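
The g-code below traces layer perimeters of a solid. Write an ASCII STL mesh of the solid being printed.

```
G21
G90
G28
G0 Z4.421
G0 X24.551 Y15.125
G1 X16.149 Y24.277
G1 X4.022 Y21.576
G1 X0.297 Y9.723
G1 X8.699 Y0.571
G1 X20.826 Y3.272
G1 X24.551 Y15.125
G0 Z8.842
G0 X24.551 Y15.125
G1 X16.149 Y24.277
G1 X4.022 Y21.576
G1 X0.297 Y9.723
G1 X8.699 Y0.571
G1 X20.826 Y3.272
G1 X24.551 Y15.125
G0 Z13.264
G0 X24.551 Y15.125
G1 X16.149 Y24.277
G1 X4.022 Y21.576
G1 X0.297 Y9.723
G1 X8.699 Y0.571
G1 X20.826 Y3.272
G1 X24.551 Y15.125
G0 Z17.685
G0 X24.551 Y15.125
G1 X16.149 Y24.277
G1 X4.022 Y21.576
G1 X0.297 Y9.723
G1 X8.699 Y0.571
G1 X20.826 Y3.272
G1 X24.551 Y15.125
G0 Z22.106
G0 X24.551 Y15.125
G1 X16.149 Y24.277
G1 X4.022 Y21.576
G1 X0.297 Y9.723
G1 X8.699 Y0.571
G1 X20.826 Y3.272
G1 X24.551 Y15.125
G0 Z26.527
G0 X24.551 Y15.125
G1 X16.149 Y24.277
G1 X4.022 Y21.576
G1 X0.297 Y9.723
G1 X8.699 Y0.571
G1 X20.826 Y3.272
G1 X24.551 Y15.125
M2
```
solid part
  facet normal 0.0000 0.0000 -1.0000
    outer loop
      vertex 4.022 21.576 0.000
      vertex 16.149 24.277 0.000
      vertex 24.551 15.125 0.000
    endloop
  endfacet
  facet normal 0.0000 0.0000 -1.0000
    outer loop
      vertex 0.297 9.723 0.000
      vertex 4.022 21.576 0.000
      vertex 24.551 15.125 0.000
    endloop
  endfacet
  facet normal 0.0000 0.0000 -1.0000
    outer loop
      vertex 8.699 0.571 0.000
      vertex 0.297 9.723 0.000
      vertex 24.551 15.125 0.000
    endloop
  endfacet
  facet normal 0.0000 0.0000 -1.0000
    outer loop
      vertex 20.826 3.272 0.000
      vertex 8.699 0.571 0.000
      vertex 24.551 15.125 0.000
    endloop
  endfacet
  facet normal 0.0000 0.0000 1.0000
    outer loop
      vertex 24.551 15.125 26.527
      vertex 16.149 24.277 26.527
      vertex 4.022 21.576 26.527
    endloop
  endfacet
  facet normal 0.0000 0.0000 1.0000
    outer loop
      vertex 24.551 15.125 26.527
      vertex 4.022 21.576 26.527
      vertex 0.297 9.723 26.527
    endloop
  endfacet
  facet normal 0.0000 0.0000 1.0000
    outer loop
      vertex 24.551 15.125 26.527
      vertex 0.297 9.723 26.527
      vertex 8.699 0.571 26.527
    endloop
  endfacet
  facet normal 0.0000 0.0000 1.0000
    outer loop
      vertex 24.551 15.125 26.527
      vertex 8.699 0.571 26.527
      vertex 20.826 3.272 26.527
    endloop
  endfacet
  facet normal 0.7366 0.6763 0.0000
    outer loop
      vertex 24.551 15.125 0.000
      vertex 16.149 24.277 0.000
      vertex 16.149 24.277 26.527
    endloop
  endfacet
  facet normal 0.7366 0.6763 0.0000
    outer loop
      vertex 24.551 15.125 0.000
      vertex 16.149 24.277 26.527
      vertex 24.551 15.125 26.527
    endloop
  endfacet
  facet normal -0.2174 0.9761 0.0000
    outer loop
      vertex 16.149 24.277 0.000
      vertex 4.022 21.576 0.000
      vertex 4.022 21.576 26.527
    endloop
  endfacet
  facet normal -0.2174 0.9761 0.0000
    outer loop
      vertex 16.149 24.277 0.000
      vertex 4.022 21.576 26.527
      vertex 16.149 24.277 26.527
    endloop
  endfacet
  facet normal -0.9540 0.2998 0.0000
    outer loop
      vertex 4.022 21.576 0.000
      vertex 0.297 9.723 0.000
      vertex 0.297 9.723 26.527
    endloop
  endfacet
  facet normal -0.9540 0.2998 0.0000
    outer loop
      vertex 4.022 21.576 0.000
      vertex 0.297 9.723 26.527
      vertex 4.022 21.576 26.527
    endloop
  endfacet
  facet normal -0.7366 -0.6763 0.0000
    outer loop
      vertex 0.297 9.723 0.000
      vertex 8.699 0.571 0.000
      vertex 8.699 0.571 26.527
    endloop
  endfacet
  facet normal -0.7366 -0.6763 0.0000
    outer loop
      vertex 0.297 9.723 0.000
      vertex 8.699 0.571 26.527
      vertex 0.297 9.723 26.527
    endloop
  endfacet
  facet normal 0.2174 -0.9761 0.0000
    outer loop
      vertex 8.699 0.571 0.000
      vertex 20.826 3.272 0.000
      vertex 20.826 3.272 26.527
    endloop
  endfacet
  facet normal 0.2174 -0.9761 0.0000
    outer loop
      vertex 8.699 0.571 0.000
      vertex 20.826 3.272 26.527
      vertex 8.699 0.571 26.527
    endloop
  endfacet
  facet normal 0.9540 -0.2998 0.0000
    outer loop
      vertex 20.826 3.272 0.000
      vertex 24.551 15.125 0.000
      vertex 24.551 15.125 26.527
    endloop
  endfacet
  facet normal 0.9540 -0.2998 0.0000
    outer loop
      vertex 20.826 3.272 0.000
      vertex 24.551 15.125 26.527
      vertex 20.826 3.272 26.527
    endloop
  endfacet
endsolid part

The G0 Z moves step by Δz≈4.421 mm. Every layer's G1 loop is the same polygon, so the solid is a straight extrusion of it from z=0 to z≈26.5. Closing with flat bottom and top caps and triangulating gives 20 facets — a regular 6-sided prism (a cylinder approximated with 6 flat sides), circumscribed radius ≈ 12.4 mm, height ≈ 26.5 mm.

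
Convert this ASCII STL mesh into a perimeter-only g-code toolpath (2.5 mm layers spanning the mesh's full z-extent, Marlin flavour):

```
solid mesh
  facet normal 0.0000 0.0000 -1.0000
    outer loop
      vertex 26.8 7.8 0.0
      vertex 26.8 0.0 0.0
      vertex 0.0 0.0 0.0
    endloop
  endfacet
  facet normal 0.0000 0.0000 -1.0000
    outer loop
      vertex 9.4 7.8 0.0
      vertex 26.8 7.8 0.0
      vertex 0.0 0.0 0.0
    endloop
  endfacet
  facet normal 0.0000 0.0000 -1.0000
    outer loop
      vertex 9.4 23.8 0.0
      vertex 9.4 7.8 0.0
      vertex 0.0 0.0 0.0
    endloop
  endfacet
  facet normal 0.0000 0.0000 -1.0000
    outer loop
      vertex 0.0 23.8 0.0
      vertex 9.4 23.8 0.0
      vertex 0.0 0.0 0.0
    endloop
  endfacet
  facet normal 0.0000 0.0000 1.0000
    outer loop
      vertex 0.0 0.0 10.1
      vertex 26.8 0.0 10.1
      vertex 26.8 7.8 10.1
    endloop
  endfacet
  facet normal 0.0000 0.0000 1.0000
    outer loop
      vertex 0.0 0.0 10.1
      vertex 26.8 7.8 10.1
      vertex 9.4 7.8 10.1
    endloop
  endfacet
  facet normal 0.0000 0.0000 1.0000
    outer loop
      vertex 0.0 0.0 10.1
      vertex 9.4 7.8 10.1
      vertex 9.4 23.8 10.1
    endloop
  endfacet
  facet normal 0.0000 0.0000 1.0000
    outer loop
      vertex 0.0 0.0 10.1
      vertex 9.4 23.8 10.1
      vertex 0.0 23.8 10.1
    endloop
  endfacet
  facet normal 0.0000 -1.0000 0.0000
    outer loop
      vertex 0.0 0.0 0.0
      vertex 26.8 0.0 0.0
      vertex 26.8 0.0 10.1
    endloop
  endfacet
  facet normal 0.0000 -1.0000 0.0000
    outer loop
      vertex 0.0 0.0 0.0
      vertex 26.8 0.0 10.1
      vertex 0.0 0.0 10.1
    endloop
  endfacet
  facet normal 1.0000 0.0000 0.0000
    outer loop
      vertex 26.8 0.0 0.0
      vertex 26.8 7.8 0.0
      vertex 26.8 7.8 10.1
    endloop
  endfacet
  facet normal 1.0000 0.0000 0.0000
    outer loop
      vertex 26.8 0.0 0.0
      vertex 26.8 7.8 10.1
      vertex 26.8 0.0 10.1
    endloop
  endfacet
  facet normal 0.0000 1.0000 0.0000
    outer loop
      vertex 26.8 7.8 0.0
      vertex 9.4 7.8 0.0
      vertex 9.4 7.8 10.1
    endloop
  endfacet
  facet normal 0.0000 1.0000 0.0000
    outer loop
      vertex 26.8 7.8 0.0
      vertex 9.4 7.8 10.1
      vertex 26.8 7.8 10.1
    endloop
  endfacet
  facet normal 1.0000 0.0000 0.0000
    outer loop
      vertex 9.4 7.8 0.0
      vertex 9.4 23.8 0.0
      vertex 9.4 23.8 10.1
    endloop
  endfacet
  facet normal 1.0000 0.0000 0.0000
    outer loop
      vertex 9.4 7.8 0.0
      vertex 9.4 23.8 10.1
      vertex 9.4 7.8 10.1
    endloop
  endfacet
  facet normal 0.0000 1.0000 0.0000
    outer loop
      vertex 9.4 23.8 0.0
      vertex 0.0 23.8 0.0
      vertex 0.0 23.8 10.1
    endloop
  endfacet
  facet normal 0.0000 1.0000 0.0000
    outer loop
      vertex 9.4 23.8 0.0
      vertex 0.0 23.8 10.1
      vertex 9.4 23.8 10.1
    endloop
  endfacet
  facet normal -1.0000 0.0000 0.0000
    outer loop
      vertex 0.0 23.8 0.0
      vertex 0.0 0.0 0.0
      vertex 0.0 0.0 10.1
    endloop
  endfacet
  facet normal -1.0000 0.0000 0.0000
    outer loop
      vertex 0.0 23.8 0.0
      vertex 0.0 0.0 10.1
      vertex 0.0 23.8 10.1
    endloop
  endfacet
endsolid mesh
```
; perimeter-only toolpath
G21 ; units = mm
G90 ; absolute positioning
G28 ; home
; layer 1
G0 Z2.5
G0 X0.0 Y0.0
G1 X26.8 Y0.0
G1 X26.8 Y7.8
G1 X9.4 Y7.8
G1 X9.4 Y23.8
G1 X0.0 Y23.8
G1 X0.0 Y0.0
; layer 2
G0 Z5.0
G0 X0.0 Y0.0
G1 X26.8 Y0.0
G1 X26.8 Y7.8
G1 X9.4 Y7.8
G1 X9.4 Y23.8
G1 X0.0 Y23.8
G1 X0.0 Y0.0
; layer 3
G0 Z7.6
G0 X0.0 Y0.0
G1 X26.8 Y0.0
G1 X26.8 Y7.8
G1 X9.4 Y7.8
G1 X9.4 Y23.8
G1 X0.0 Y23.8
G1 X0.0 Y0.0
; layer 4
G0 Z10.1
G0 X0.0 Y0.0
G1 X26.8 Y0.0
G1 X26.8 Y7.8
G1 X9.4 Y7.8
G1 X9.4 Y23.8
G1 X0.0 Y23.8
G1 X0.0 Y0.0
M2 ; end

The solid is an L-shaped prism: outer 26.8 × 23.8 mm, arm thicknesses ≈ 7.8 mm (horizontal) and 9.4 mm (vertical), extruded 10.1 mm in z. Slicing at Δz = 2.5 mm — 4 equal slices spanning the solid's height, so layer i sits at z = i·h/4 — gives 4 non-empty perimeters. Each is a 6-segment closed polygon; G0 lifts to the layer z and rapids to the start vertex, then G1 traces the edges.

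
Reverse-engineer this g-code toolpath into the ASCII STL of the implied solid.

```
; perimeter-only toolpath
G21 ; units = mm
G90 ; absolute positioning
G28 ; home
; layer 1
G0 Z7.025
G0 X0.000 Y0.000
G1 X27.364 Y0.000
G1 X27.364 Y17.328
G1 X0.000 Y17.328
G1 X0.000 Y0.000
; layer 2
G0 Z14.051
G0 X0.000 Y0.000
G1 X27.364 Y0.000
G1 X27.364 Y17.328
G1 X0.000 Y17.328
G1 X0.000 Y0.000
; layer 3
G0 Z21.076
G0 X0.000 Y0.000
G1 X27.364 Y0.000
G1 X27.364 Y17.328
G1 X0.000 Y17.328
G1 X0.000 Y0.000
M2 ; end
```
solid part
  facet normal 0.0000 0.0000 -1.0000
    outer loop
      vertex 27.364 17.328 0.000
      vertex 27.364 0.000 0.000
      vertex 0.000 0.000 0.000
    endloop
  endfacet
  facet normal 0.0000 0.0000 -1.0000
    outer loop
      vertex 0.000 17.328 0.000
      vertex 27.364 17.328 0.000
      vertex 0.000 0.000 0.000
    endloop
  endfacet
  facet normal 0.0000 0.0000 1.0000
    outer loop
      vertex 0.000 0.000 21.076
      vertex 27.364 0.000 21.076
      vertex 27.364 17.328 21.076
    endloop
  endfacet
  facet normal 0.0000 0.0000 1.0000
    outer loop
      vertex 0.000 0.000 21.076
      vertex 27.364 17.328 21.076
      vertex 0.000 17.328 21.076
    endloop
  endfacet
  facet normal 0.0000 -1.0000 0.0000
    outer loop
      vertex 0.000 0.000 0.000
      vertex 27.364 0.000 0.000
      vertex 27.364 0.000 21.076
    endloop
  endfacet
  facet normal 0.0000 -1.0000 0.0000
    outer loop
      vertex 0.000 0.000 0.000
      vertex 27.364 0.000 21.076
      vertex 0.000 0.000 21.076
    endloop
  endfacet
  facet normal 0.0000 1.0000 0.0000
    outer loop
      vertex 27.364 17.328 21.076
      vertex 27.364 17.328 0.000
      vertex 0.000 17.328 0.000
    endloop
  endfacet
  facet normal 0.0000 1.0000 0.0000
    outer loop
      vertex 0.000 17.328 21.076
      vertex 27.364 17.328 21.076
      vertex 0.000 17.328 0.000
    endloop
  endfacet
  facet normal -1.0000 0.0000 0.0000
    outer loop
      vertex 0.000 17.328 21.076
      vertex 0.000 17.328 0.000
      vertex 0.000 0.000 0.000
    endloop
  endfacet
  facet normal -1.0000 0.0000 0.0000
    outer loop
      vertex 0.000 0.000 21.076
      vertex 0.000 17.328 21.076
      vertex 0.000 0.000 0.000
    endloop
  endfacet
  facet normal 1.0000 0.0000 0.0000
    outer loop
      vertex 27.364 0.000 0.000
      vertex 27.364 17.328 0.000
      vertex 27.364 17.328 21.076
    endloop
  endfacet
  facet normal 1.0000 0.0000 0.0000
    outer loop
      vertex 27.364 0.000 0.000
      vertex 27.364 17.328 21.076
      vertex 27.364 0.000 21.076
    endloop
  endfacet
endsolid part

The G0 Z moves step by Δz≈7.025 mm. Every layer's G1 loop is the same polygon, so the solid is a straight extrusion of it from z=0 to z≈21.1. Closing with flat bottom and top caps and triangulating gives 12 facets — a rectangular box, roughly 27.4 × 17.3 mm footprint and 21.1 mm tall.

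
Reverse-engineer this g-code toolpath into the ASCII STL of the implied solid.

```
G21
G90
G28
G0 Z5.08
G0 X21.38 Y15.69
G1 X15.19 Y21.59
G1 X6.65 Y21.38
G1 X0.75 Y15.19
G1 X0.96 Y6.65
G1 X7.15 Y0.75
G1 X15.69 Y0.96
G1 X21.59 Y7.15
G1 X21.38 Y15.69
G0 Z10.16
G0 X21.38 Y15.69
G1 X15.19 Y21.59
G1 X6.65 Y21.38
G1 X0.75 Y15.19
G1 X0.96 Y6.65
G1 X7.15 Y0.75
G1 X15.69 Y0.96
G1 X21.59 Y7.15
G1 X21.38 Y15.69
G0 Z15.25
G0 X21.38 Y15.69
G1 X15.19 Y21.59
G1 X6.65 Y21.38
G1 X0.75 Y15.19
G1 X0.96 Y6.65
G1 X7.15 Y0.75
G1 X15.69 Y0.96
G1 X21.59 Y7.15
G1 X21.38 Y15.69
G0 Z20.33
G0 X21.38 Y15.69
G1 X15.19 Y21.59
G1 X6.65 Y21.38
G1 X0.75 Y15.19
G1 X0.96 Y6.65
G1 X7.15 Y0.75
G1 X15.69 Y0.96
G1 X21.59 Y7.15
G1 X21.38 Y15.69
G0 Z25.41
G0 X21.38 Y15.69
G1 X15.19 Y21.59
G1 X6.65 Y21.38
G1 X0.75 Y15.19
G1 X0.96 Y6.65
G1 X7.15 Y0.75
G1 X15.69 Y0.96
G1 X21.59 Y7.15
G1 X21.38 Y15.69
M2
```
solid part
  facet normal 0.0000 0.0000 -1.0000
    outer loop
      vertex 6.65 21.38 0.00
      vertex 15.19 21.59 0.00
      vertex 21.38 15.69 0.00
    endloop
  endfacet
  facet normal 0.0000 0.0000 -1.0000
    outer loop
      vertex 0.75 15.19 0.00
      vertex 6.65 21.38 0.00
      vertex 21.38 15.69 0.00
    endloop
  endfacet
  facet normal 0.0000 0.0000 -1.0000
    outer loop
      vertex 0.96 6.65 0.00
      vertex 0.75 15.19 0.00
      vertex 21.38 15.69 0.00
    endloop
  endfacet
  facet normal 0.0000 0.0000 -1.0000
    outer loop
      vertex 7.15 0.75 0.00
      vertex 0.96 6.65 0.00
      vertex 21.38 15.69 0.00
    endloop
  endfacet
  facet normal 0.0000 0.0000 -1.0000
    outer loop
      vertex 15.69 0.96 0.00
      vertex 7.15 0.75 0.00
      vertex 21.38 15.69 0.00
    endloop
  endfacet
  facet normal 0.0000 0.0000 -1.0000
    outer loop
      vertex 21.59 7.15 0.00
      vertex 15.69 0.96 0.00
      vertex 21.38 15.69 0.00
    endloop
  endfacet
  facet normal 0.0000 0.0000 1.0000
    outer loop
      vertex 21.38 15.69 25.41
      vertex 15.19 21.59 25.41
      vertex 6.65 21.38 25.41
    endloop
  endfacet
  facet normal 0.0000 0.0000 1.0000
    outer loop
      vertex 21.38 15.69 25.41
      vertex 6.65 21.38 25.41
      vertex 0.75 15.19 25.41
    endloop
  endfacet
  facet normal 0.0000 0.0000 1.0000
    outer loop
      vertex 21.38 15.69 25.41
      vertex 0.75 15.19 25.41
      vertex 0.96 6.65 25.41
    endloop
  endfacet
  facet normal 0.0000 0.0000 1.0000
    outer loop
      vertex 21.38 15.69 25.41
      vertex 0.96 6.65 25.41
      vertex 7.15 0.75 25.41
    endloop
  endfacet
  facet normal 0.0000 0.0000 1.0000
    outer loop
      vertex 21.38 15.69 25.41
      vertex 7.15 0.75 25.41
      vertex 15.69 0.96 25.41
    endloop
  endfacet
  facet normal 0.0000 0.0000 1.0000
    outer loop
      vertex 21.38 15.69 25.41
      vertex 15.69 0.96 25.41
      vertex 21.59 7.15 25.41
    endloop
  endfacet
  facet normal 0.6899 0.7239 0.0000
    outer loop
      vertex 21.38 15.69 0.00
      vertex 15.19 21.59 0.00
      vertex 15.19 21.59 25.41
    endloop
  endfacet
  facet normal 0.6899 0.7239 0.0000
    outer loop
      vertex 21.38 15.69 0.00
      vertex 15.19 21.59 25.41
      vertex 21.38 15.69 25.41
    endloop
  endfacet
  facet normal -0.0246 0.9997 0.0000
    outer loop
      vertex 15.19 21.59 0.00
      vertex 6.65 21.38 0.00
      vertex 6.65 21.38 25.41
    endloop
  endfacet
  facet normal -0.0246 0.9997 0.0000
    outer loop
      vertex 15.19 21.59 0.00
      vertex 6.65 21.38 25.41
      vertex 15.19 21.59 25.41
    endloop
  endfacet
  facet normal -0.7239 0.6899 0.0000
    outer loop
      vertex 6.65 21.38 0.00
      vertex 0.75 15.19 0.00
      vertex 0.75 15.19 25.41
    endloop
  endfacet
  facet normal -0.7239 0.6899 0.0000
    outer loop
      vertex 6.65 21.38 0.00
      vertex 0.75 15.19 25.41
      vertex 6.65 21.38 25.41
    endloop
  endfacet
  facet normal -0.9997 -0.0246 0.0000
    outer loop
      vertex 0.75 15.19 0.00
      vertex 0.96 6.65 0.00
      vertex 0.96 6.65 25.41
    endloop
  endfacet
  facet normal -0.9997 -0.0246 0.0000
    outer loop
      vertex 0.75 15.19 0.00
      vertex 0.96 6.65 25.41
      vertex 0.75 15.19 25.41
    endloop
  endfacet
  facet normal -0.6899 -0.7239 0.0000
    outer loop
      vertex 0.96 6.65 0.00
      vertex 7.15 0.75 0.00
      vertex 7.15 0.75 25.41
    endloop
  endfacet
  facet normal -0.6899 -0.7239 0.0000
    outer loop
      vertex 0.96 6.65 0.00
      vertex 7.15 0.75 25.41
      vertex 0.96 6.65 25.41
    endloop
  endfacet
  facet normal 0.0246 -0.9997 0.0000
    outer loop
      vertex 7.15 0.75 0.00
      vertex 15.69 0.96 0.00
      vertex 15.69 0.96 25.41
    endloop
  endfacet
  facet normal 0.0246 -0.9997 0.0000
    outer loop
      vertex 7.15 0.75 0.00
      vertex 15.69 0.96 25.41
      vertex 7.15 0.75 25.41
    endloop
  endfacet
  facet normal 0.7239 -0.6899 0.0000
    outer loop
      vertex 15.69 0.96 0.00
      vertex 21.59 7.15 0.00
      vertex 21.59 7.15 25.41
    endloop
  endfacet
  facet normal 0.7239 -0.6899 0.0000
    outer loop
      vertex 15.69 0.96 0.00
      vertex 21.59 7.15 25.41
      vertex 15.69 0.96 25.41
    endloop
  endfacet
  facet normal 0.9997 0.0246 0.0000
    outer loop
      vertex 21.59 7.15 0.00
      vertex 21.38 15.69 0.00
      vertex 21.38 15.69 25.41
    endloop
  endfacet
  facet normal 0.9997 0.0246 0.0000
    outer loop
      vertex 21.59 7.15 0.00
      vertex 21.38 15.69 25.41
      vertex 21.59 7.15 25.41
    endloop
  endfacet
endsolid part

The G0 Z moves step by Δz≈5.08 mm. Every layer's G1 loop is the same polygon, so the solid is a straight extrusion of it from z=0 to z≈25.4. Closing with flat bottom and top caps and triangulating gives 28 facets — a regular 8-sided prism (a cylinder approximated with 8 flat sides), circumscribed radius ≈ 11.2 mm, height ≈ 25.4 mm.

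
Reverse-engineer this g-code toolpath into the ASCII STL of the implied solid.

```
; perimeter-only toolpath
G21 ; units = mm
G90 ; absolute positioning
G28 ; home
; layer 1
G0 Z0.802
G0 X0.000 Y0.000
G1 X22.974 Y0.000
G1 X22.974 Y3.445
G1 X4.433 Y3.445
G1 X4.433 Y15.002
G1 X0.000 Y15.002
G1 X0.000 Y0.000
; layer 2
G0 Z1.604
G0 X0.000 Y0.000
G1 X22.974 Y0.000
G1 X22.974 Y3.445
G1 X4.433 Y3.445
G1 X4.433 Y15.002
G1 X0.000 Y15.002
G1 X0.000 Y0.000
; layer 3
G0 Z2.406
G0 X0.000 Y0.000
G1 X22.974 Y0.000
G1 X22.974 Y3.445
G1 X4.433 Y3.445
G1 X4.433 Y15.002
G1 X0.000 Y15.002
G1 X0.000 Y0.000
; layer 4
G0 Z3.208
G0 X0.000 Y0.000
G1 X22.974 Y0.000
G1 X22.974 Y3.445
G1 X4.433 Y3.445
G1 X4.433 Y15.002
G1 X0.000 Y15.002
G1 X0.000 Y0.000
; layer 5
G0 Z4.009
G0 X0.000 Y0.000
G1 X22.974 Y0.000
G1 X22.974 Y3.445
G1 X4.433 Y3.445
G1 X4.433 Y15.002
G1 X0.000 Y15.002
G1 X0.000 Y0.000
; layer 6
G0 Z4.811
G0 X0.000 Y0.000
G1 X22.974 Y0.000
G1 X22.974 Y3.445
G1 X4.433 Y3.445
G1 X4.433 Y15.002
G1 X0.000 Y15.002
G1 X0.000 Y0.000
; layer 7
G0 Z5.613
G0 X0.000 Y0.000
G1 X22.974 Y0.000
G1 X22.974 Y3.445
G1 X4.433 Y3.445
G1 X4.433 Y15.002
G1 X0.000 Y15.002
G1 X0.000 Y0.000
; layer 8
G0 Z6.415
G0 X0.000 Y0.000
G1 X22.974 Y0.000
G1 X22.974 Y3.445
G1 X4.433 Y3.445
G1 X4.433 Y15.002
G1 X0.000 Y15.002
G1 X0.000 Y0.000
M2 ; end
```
solid part
  facet normal 0.0000 0.0000 -1.0000
    outer loop
      vertex 22.974 3.445 0.000
      vertex 22.974 0.000 0.000
      vertex 0.000 0.000 0.000
    endloop
  endfacet
  facet normal 0.0000 0.0000 -1.0000
    outer loop
      vertex 4.433 3.445 0.000
      vertex 22.974 3.445 0.000
      vertex 0.000 0.000 0.000
    endloop
  endfacet
  facet normal 0.0000 0.0000 -1.0000
    outer loop
      vertex 4.433 15.002 0.000
      vertex 4.433 3.445 0.000
      vertex 0.000 0.000 0.000
    endloop
  endfacet
  facet normal 0.0000 0.0000 -1.0000
    outer loop
      vertex 0.000 15.002 0.000
      vertex 4.433 15.002 0.000
      vertex 0.000 0.000 0.000
    endloop
  endfacet
  facet normal 0.0000 0.0000 1.0000
    outer loop
      vertex 0.000 0.000 6.415
      vertex 22.974 0.000 6.415
      vertex 22.974 3.445 6.415
    endloop
  endfacet
  facet normal 0.0000 0.0000 1.0000
    outer loop
      vertex 0.000 0.000 6.415
      vertex 22.974 3.445 6.415
      vertex 4.433 3.445 6.415
    endloop
  endfacet
  facet normal 0.0000 0.0000 1.0000
    outer loop
      vertex 0.000 0.000 6.415
      vertex 4.433 3.445 6.415
      vertex 4.433 15.002 6.415
    endloop
  endfacet
  facet normal 0.0000 0.0000 1.0000
    outer loop
      vertex 0.000 0.000 6.415
      vertex 4.433 15.002 6.415
      vertex 0.000 15.002 6.415
    endloop
  endfacet
  facet normal 0.0000 -1.0000 0.0000
    outer loop
      vertex 0.000 0.000 0.000
      vertex 22.974 0.000 0.000
      vertex 22.974 0.000 6.415
    endloop
  endfacet
  facet normal 0.0000 -1.0000 0.0000
    outer loop
      vertex 0.000 0.000 0.000
      vertex 22.974 0.000 6.415
      vertex 0.000 0.000 6.415
    endloop
  endfacet
  facet normal 1.0000 0.0000 0.0000
    outer loop
      vertex 22.974 0.000 0.000
      vertex 22.974 3.445 0.000
      vertex 22.974 3.445 6.415
    endloop
  endfacet
  facet normal 1.0000 0.0000 0.0000
    outer loop
      vertex 22.974 0.000 0.000
      vertex 22.974 3.445 6.415
      vertex 22.974 0.000 6.415
    endloop
  endfacet
  facet normal 0.0000 1.0000 0.0000
    outer loop
      vertex 22.974 3.445 0.000
      vertex 4.433 3.445 0.000
      vertex 4.433 3.445 6.415
    endloop
  endfacet
  facet normal 0.0000 1.0000 0.0000
    outer loop
      vertex 22.974 3.445 0.000
      vertex 4.433 3.445 6.415
      vertex 22.974 3.445 6.415
    endloop
  endfacet
  facet normal 1.0000 0.0000 0.0000
    outer loop
      vertex 4.433 3.445 0.000
      vertex 4.433 15.002 0.000
      vertex 4.433 15.002 6.415
    endloop
  endfacet
  facet normal 1.0000 0.0000 0.0000
    outer loop
      vertex 4.433 3.445 0.000
      vertex 4.433 15.002 6.415
      vertex 4.433 3.445 6.415
    endloop
  endfacet
  facet normal 0.0000 1.0000 0.0000
    outer loop
      vertex 4.433 15.002 0.000
      vertex 0.000 15.002 0.000
      vertex 0.000 15.002 6.415
    endloop
  endfacet
  facet normal 0.0000 1.0000 0.0000
    outer loop
      vertex 4.433 15.002 0.000
      vertex 0.000 15.002 6.415
      vertex 4.433 15.002 6.415
    endloop
  endfacet
  facet normal -1.0000 0.0000 0.0000
    outer loop
      vertex 0.000 15.002 0.000
      vertex 0.000 0.000 0.000
      vertex 0.000 0.000 6.415
    endloop
  endfacet
  facet normal -1.0000 0.0000 0.0000
    outer loop
      vertex 0.000 15.002 0.000
      vertex 0.000 0.000 6.415
      vertex 0.000 15.002 6.415
    endloop
  endfacet
endsolid part

The G0 Z moves step by Δz≈0.802 mm. Every layer's G1 loop is the same polygon, so the solid is a straight extrusion of it from z=0 to z≈6.42. Closing with flat bottom and top caps and triangulating gives 20 facets — an L-shaped prism: outer 23 × 15 mm, arm thicknesses ≈ 3.44 mm (horizontal) and 4.43 mm (vertical), extruded 6.42 mm in z.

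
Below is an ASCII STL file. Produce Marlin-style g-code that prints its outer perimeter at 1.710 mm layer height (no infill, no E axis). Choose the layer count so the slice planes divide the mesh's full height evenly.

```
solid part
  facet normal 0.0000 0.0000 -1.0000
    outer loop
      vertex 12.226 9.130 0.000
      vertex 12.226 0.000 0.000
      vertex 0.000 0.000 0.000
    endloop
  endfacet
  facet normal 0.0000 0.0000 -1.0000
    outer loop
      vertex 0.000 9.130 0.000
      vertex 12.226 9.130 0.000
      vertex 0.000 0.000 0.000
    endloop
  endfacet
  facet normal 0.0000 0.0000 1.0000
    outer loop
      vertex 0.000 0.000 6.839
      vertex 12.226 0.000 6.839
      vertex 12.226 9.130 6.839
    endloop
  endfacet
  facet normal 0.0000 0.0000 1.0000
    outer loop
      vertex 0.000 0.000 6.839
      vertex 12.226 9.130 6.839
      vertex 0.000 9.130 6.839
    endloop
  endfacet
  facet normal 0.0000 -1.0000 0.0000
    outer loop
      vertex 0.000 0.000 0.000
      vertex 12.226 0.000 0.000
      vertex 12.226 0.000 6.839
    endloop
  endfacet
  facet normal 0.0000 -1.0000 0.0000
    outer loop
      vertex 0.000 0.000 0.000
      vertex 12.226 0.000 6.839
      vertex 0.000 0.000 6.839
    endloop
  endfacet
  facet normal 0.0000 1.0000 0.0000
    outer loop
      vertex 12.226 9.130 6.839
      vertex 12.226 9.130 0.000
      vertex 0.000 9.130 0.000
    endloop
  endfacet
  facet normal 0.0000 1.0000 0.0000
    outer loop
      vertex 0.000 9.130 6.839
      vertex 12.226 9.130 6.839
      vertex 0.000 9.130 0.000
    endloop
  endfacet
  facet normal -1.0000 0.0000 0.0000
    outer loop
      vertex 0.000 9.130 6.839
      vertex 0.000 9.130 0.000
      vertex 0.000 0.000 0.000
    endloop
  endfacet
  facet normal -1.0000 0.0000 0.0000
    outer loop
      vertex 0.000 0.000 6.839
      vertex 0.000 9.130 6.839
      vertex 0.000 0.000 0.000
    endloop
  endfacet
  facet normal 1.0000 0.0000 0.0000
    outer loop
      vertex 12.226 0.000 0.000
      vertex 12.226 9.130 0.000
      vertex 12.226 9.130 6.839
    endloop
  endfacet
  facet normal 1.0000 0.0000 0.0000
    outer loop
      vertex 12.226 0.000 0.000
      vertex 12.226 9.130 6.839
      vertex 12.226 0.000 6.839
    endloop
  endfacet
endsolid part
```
; perimeter-only toolpath
G21 ; units = mm
G90 ; absolute positioning
G28 ; home
; layer 1
G0 Z1.710
G0 X0.000 Y0.000
G1 X12.226 Y0.000
G1 X12.226 Y9.130
G1 X0.000 Y9.130
G1 X0.000 Y0.000
; layer 2
G0 Z3.420
G0 X0.000 Y0.000
G1 X12.226 Y0.000
G1 X12.226 Y9.130
G1 X0.000 Y9.130
G1 X0.000 Y0.000
; layer 3
G0 Z5.129
G0 X0.000 Y0.000
G1 X12.226 Y0.000
G1 X12.226 Y9.130
G1 X0.000 Y9.130
G1 X0.000 Y0.000
; layer 4
G0 Z6.839
G0 X0.000 Y0.000
G1 X12.226 Y0.000
G1 X12.226 Y9.130
G1 X0.000 Y9.130
G1 X0.000 Y0.000
M2 ; end

The solid is a rectangular box, roughly 12.2 × 9.13 mm footprint and 6.84 mm tall. Slicing at Δz = 1.710 mm — 4 equal slices spanning the solid's height, so layer i sits at z = i·h/4 — gives 4 non-empty perimeters. Each is a 4-segment closed polygon; G0 lifts to the layer z and rapids to the start vertex, then G1 traces the edges.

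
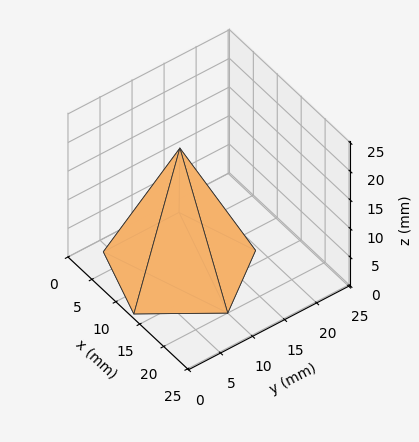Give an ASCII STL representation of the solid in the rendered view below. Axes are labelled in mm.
Reading the render: the shape is a regular 5-sided pyramid, base circumscribed radius ≈ 10 mm, apex at z ≈ 21 mm (dimensions read to the nearest mm from the axis ticks). For the STL, each face is triangulated and given an outward normal.

solid part
  facet normal 0.0000 0.0000 -1.0000
    outer loop
      vertex 1.9 15.9 0.0
      vertex 13.1 19.5 0.0
      vertex 20.0 10.0 0.0
    endloop
  endfacet
  facet normal 0.0000 0.0000 -1.0000
    outer loop
      vertex 1.9 4.1 0.0
      vertex 1.9 15.9 0.0
      vertex 20.0 10.0 0.0
    endloop
  endfacet
  facet normal 0.0000 0.0000 -1.0000
    outer loop
      vertex 13.1 0.5 0.0
      vertex 1.9 4.1 0.0
      vertex 20.0 10.0 0.0
    endloop
  endfacet
  facet normal 0.7550 0.5484 0.3595
    outer loop
      vertex 20.0 10.0 0.0
      vertex 13.1 19.5 0.0
      vertex 10.0 10.0 21.0
    endloop
  endfacet
  facet normal -0.2855 0.8883 0.3597
    outer loop
      vertex 13.1 19.5 0.0
      vertex 1.9 15.9 0.0
      vertex 10.0 10.0 21.0
    endloop
  endfacet
  facet normal -0.9330 0.0000 0.3599
    outer loop
      vertex 1.9 15.9 0.0
      vertex 1.9 4.1 0.0
      vertex 10.0 10.0 21.0
    endloop
  endfacet
  facet normal -0.2855 -0.8883 0.3597
    outer loop
      vertex 1.9 4.1 0.0
      vertex 13.1 0.5 0.0
      vertex 10.0 10.0 21.0
    endloop
  endfacet
  facet normal 0.7550 -0.5484 0.3595
    outer loop
      vertex 13.1 0.5 0.0
      vertex 20.0 10.0 0.0
      vertex 10.0 10.0 21.0
    endloop
  endfacet
endsolid part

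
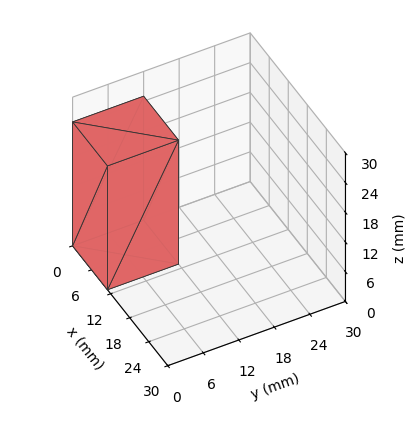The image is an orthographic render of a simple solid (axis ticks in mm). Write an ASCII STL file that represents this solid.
Reading the render: the shape is a rectangular box, roughly 11 × 12 mm footprint and 25 mm tall (dimensions read to the nearest mm from the axis ticks). For the STL, each face is triangulated and given an outward normal.

solid part
  facet normal 0.0000 0.0000 -1.0000
    outer loop
      vertex 11.000 12.000 0.000
      vertex 11.000 0.000 0.000
      vertex 0.000 0.000 0.000
    endloop
  endfacet
  facet normal 0.0000 0.0000 -1.0000
    outer loop
      vertex 0.000 12.000 0.000
      vertex 11.000 12.000 0.000
      vertex 0.000 0.000 0.000
    endloop
  endfacet
  facet normal 0.0000 0.0000 1.0000
    outer loop
      vertex 0.000 0.000 25.000
      vertex 11.000 0.000 25.000
      vertex 11.000 12.000 25.000
    endloop
  endfacet
  facet normal 0.0000 0.0000 1.0000
    outer loop
      vertex 0.000 0.000 25.000
      vertex 11.000 12.000 25.000
      vertex 0.000 12.000 25.000
    endloop
  endfacet
  facet normal 0.0000 -1.0000 0.0000
    outer loop
      vertex 0.000 0.000 0.000
      vertex 11.000 0.000 0.000
      vertex 11.000 0.000 25.000
    endloop
  endfacet
  facet normal 0.0000 -1.0000 0.0000
    outer loop
      vertex 0.000 0.000 0.000
      vertex 11.000 0.000 25.000
      vertex 0.000 0.000 25.000
    endloop
  endfacet
  facet normal 0.0000 1.0000 0.0000
    outer loop
      vertex 11.000 12.000 25.000
      vertex 11.000 12.000 0.000
      vertex 0.000 12.000 0.000
    endloop
  endfacet
  facet normal 0.0000 1.0000 0.0000
    outer loop
      vertex 0.000 12.000 25.000
      vertex 11.000 12.000 25.000
      vertex 0.000 12.000 0.000
    endloop
  endfacet
  facet normal -1.0000 0.0000 0.0000
    outer loop
      vertex 0.000 12.000 25.000
      vertex 0.000 12.000 0.000
      vertex 0.000 0.000 0.000
    endloop
  endfacet
  facet normal -1.0000 0.0000 0.0000
    outer loop
      vertex 0.000 0.000 25.000
      vertex 0.000 12.000 25.000
      vertex 0.000 0.000 0.000
    endloop
  endfacet
  facet normal 1.0000 0.0000 0.0000
    outer loop
      vertex 11.000 0.000 0.000
      vertex 11.000 12.000 0.000
      vertex 11.000 12.000 25.000
    endloop
  endfacet
  facet normal 1.0000 0.0000 0.0000
    outer loop
      vertex 11.000 0.000 0.000
      vertex 11.000 12.000 25.000
      vertex 11.000 0.000 25.000
    endloop
  endfacet
endsolid part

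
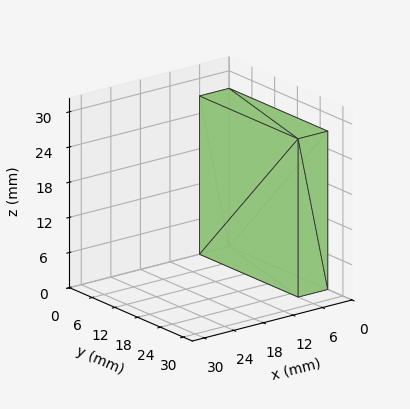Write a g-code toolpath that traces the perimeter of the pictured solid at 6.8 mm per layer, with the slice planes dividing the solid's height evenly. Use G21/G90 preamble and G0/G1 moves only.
Reading the render: the shape is a rectangular box, roughly 6 × 26 mm footprint and 27 mm tall (dimensions read to the nearest mm from the axis ticks). For the g-code, the solid's height is divided into equal slices at the stated Δz and each level perimeter traced with G1 moves after a G0 lift.

; perimeter-only toolpath
G21 ; units = mm
G90 ; absolute positioning
G28 ; home
; layer 1
G0 Z6.8
G0 X0.0 Y0.0
G1 X6.0 Y0.0
G1 X6.0 Y26.0
G1 X0.0 Y26.0
G1 X0.0 Y0.0
; layer 2
G0 Z13.5
G0 X0.0 Y0.0
G1 X6.0 Y0.0
G1 X6.0 Y26.0
G1 X0.0 Y26.0
G1 X0.0 Y0.0
; layer 3
G0 Z20.2
G0 X0.0 Y0.0
G1 X6.0 Y0.0
G1 X6.0 Y26.0
G1 X0.0 Y26.0
G1 X0.0 Y0.0
; layer 4
G0 Z27.0
G0 X0.0 Y0.0
G1 X6.0 Y0.0
G1 X6.0 Y26.0
G1 X0.0 Y26.0
G1 X0.0 Y0.0
M2 ; end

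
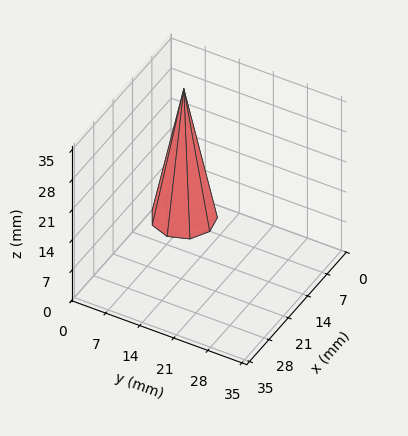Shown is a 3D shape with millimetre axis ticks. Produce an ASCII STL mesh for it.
Reading the render: the shape is a regular 9-sided pyramid, base circumscribed radius ≈ 6 mm, apex at z ≈ 30 mm (dimensions read to the nearest mm from the axis ticks). For the STL, each face is triangulated and given an outward normal.

solid part
  facet normal 0.0000 0.0000 -1.0000
    outer loop
      vertex 7.04 11.91 0.00
      vertex 10.60 9.86 0.00
      vertex 12.00 6.00 0.00
    endloop
  endfacet
  facet normal 0.0000 0.0000 -1.0000
    outer loop
      vertex 3.00 11.20 0.00
      vertex 7.04 11.91 0.00
      vertex 12.00 6.00 0.00
    endloop
  endfacet
  facet normal 0.0000 0.0000 -1.0000
    outer loop
      vertex 0.36 8.05 0.00
      vertex 3.00 11.20 0.00
      vertex 12.00 6.00 0.00
    endloop
  endfacet
  facet normal 0.0000 0.0000 -1.0000
    outer loop
      vertex 0.36 3.95 0.00
      vertex 0.36 8.05 0.00
      vertex 12.00 6.00 0.00
    endloop
  endfacet
  facet normal 0.0000 0.0000 -1.0000
    outer loop
      vertex 3.00 0.80 0.00
      vertex 0.36 3.95 0.00
      vertex 12.00 6.00 0.00
    endloop
  endfacet
  facet normal 0.0000 0.0000 -1.0000
    outer loop
      vertex 7.04 0.09 0.00
      vertex 3.00 0.80 0.00
      vertex 12.00 6.00 0.00
    endloop
  endfacet
  facet normal 0.0000 0.0000 -1.0000
    outer loop
      vertex 10.60 2.14 0.00
      vertex 7.04 0.09 0.00
      vertex 12.00 6.00 0.00
    endloop
  endfacet
  facet normal 0.9239 0.3351 0.1848
    outer loop
      vertex 12.00 6.00 0.00
      vertex 10.60 9.86 0.00
      vertex 6.00 6.00 30.00
    endloop
  endfacet
  facet normal 0.4904 0.8517 0.1848
    outer loop
      vertex 10.60 9.86 0.00
      vertex 7.04 11.91 0.00
      vertex 6.00 6.00 30.00
    endloop
  endfacet
  facet normal -0.1701 0.9679 0.1848
    outer loop
      vertex 7.04 11.91 0.00
      vertex 3.00 11.20 0.00
      vertex 6.00 6.00 30.00
    endloop
  endfacet
  facet normal -0.7532 0.6313 0.1847
    outer loop
      vertex 3.00 11.20 0.00
      vertex 0.36 8.05 0.00
      vertex 6.00 6.00 30.00
    endloop
  endfacet
  facet normal -0.9828 0.0000 0.1848
    outer loop
      vertex 0.36 8.05 0.00
      vertex 0.36 3.95 0.00
      vertex 6.00 6.00 30.00
    endloop
  endfacet
  facet normal -0.7532 -0.6313 0.1847
    outer loop
      vertex 0.36 3.95 0.00
      vertex 3.00 0.80 0.00
      vertex 6.00 6.00 30.00
    endloop
  endfacet
  facet normal -0.1701 -0.9679 0.1848
    outer loop
      vertex 3.00 0.80 0.00
      vertex 7.04 0.09 0.00
      vertex 6.00 6.00 30.00
    endloop
  endfacet
  facet normal 0.4904 -0.8517 0.1848
    outer loop
      vertex 7.04 0.09 0.00
      vertex 10.60 2.14 0.00
      vertex 6.00 6.00 30.00
    endloop
  endfacet
  facet normal 0.9239 -0.3351 0.1848
    outer loop
      vertex 10.60 2.14 0.00
      vertex 12.00 6.00 0.00
      vertex 6.00 6.00 30.00
    endloop
  endfacet
endsolid part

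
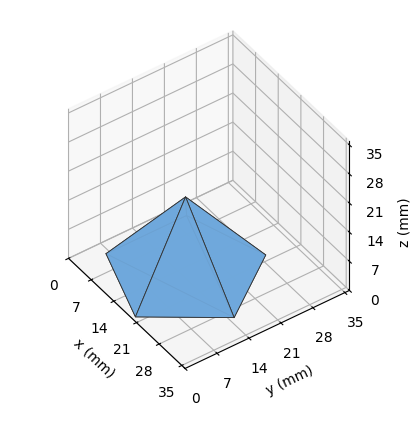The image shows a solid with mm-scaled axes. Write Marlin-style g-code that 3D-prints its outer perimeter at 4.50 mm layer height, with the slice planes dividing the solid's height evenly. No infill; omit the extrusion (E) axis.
Reading the render: the shape is a regular 5-sided pyramid, base circumscribed radius ≈ 15 mm, apex at z ≈ 18 mm (dimensions read to the nearest mm from the axis ticks). For the g-code, the solid's height is divided into equal slices at the stated Δz and each level perimeter traced with G1 moves after a G0 lift.

; perimeter-only toolpath
G21 ; units = mm
G90 ; absolute positioning
G28 ; home
; layer 1
G0 Z4.50
G0 X26.25 Y15.00
G1 X18.48 Y25.70
G1 X5.89 Y21.62
G1 X5.89 Y8.38
G1 X18.48 Y4.30
G1 X26.25 Y15.00
; layer 2
G0 Z9.00
G0 X22.50 Y15.00
G1 X17.32 Y22.13
G1 X8.93 Y19.41
G1 X8.93 Y10.59
G1 X17.32 Y7.87
G1 X22.50 Y15.00
; layer 3
G0 Z13.50
G0 X18.75 Y15.00
G1 X16.16 Y18.57
G1 X11.96 Y17.20
G1 X11.96 Y12.79
G1 X16.16 Y11.43
G1 X18.75 Y15.00
M2 ; end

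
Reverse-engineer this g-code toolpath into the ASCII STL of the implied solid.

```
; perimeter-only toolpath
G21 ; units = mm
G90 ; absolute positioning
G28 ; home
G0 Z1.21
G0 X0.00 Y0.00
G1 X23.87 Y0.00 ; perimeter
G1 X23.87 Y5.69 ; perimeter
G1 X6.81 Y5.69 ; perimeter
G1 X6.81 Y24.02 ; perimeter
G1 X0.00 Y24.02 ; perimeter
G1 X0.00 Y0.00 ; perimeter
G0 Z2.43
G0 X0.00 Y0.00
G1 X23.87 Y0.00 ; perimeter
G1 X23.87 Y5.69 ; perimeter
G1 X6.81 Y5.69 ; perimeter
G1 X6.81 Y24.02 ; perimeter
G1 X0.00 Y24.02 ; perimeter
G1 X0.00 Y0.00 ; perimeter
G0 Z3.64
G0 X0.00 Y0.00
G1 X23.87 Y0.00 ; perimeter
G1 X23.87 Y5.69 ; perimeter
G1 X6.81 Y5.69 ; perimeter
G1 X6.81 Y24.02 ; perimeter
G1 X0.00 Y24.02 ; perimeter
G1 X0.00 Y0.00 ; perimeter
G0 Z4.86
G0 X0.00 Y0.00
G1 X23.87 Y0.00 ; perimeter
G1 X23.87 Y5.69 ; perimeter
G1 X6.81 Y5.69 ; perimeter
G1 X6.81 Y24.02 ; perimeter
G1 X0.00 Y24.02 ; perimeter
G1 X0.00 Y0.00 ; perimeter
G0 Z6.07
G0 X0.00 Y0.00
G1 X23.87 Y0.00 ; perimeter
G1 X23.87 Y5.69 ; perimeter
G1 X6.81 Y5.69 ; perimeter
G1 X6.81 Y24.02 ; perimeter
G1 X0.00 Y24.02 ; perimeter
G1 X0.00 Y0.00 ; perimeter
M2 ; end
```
solid part
  facet normal 0.0000 0.0000 -1.0000
    outer loop
      vertex 23.87 5.69 0.00
      vertex 23.87 0.00 0.00
      vertex 0.00 0.00 0.00
    endloop
  endfacet
  facet normal 0.0000 0.0000 -1.0000
    outer loop
      vertex 6.81 5.69 0.00
      vertex 23.87 5.69 0.00
      vertex 0.00 0.00 0.00
    endloop
  endfacet
  facet normal 0.0000 0.0000 -1.0000
    outer loop
      vertex 6.81 24.02 0.00
      vertex 6.81 5.69 0.00
      vertex 0.00 0.00 0.00
    endloop
  endfacet
  facet normal 0.0000 0.0000 -1.0000
    outer loop
      vertex 0.00 24.02 0.00
      vertex 6.81 24.02 0.00
      vertex 0.00 0.00 0.00
    endloop
  endfacet
  facet normal 0.0000 0.0000 1.0000
    outer loop
      vertex 0.00 0.00 6.07
      vertex 23.87 0.00 6.07
      vertex 23.87 5.69 6.07
    endloop
  endfacet
  facet normal 0.0000 0.0000 1.0000
    outer loop
      vertex 0.00 0.00 6.07
      vertex 23.87 5.69 6.07
      vertex 6.81 5.69 6.07
    endloop
  endfacet
  facet normal 0.0000 0.0000 1.0000
    outer loop
      vertex 0.00 0.00 6.07
      vertex 6.81 5.69 6.07
      vertex 6.81 24.02 6.07
    endloop
  endfacet
  facet normal 0.0000 0.0000 1.0000
    outer loop
      vertex 0.00 0.00 6.07
      vertex 6.81 24.02 6.07
      vertex 0.00 24.02 6.07
    endloop
  endfacet
  facet normal 0.0000 -1.0000 0.0000
    outer loop
      vertex 0.00 0.00 0.00
      vertex 23.87 0.00 0.00
      vertex 23.87 0.00 6.07
    endloop
  endfacet
  facet normal 0.0000 -1.0000 0.0000
    outer loop
      vertex 0.00 0.00 0.00
      vertex 23.87 0.00 6.07
      vertex 0.00 0.00 6.07
    endloop
  endfacet
  facet normal 1.0000 0.0000 0.0000
    outer loop
      vertex 23.87 0.00 0.00
      vertex 23.87 5.69 0.00
      vertex 23.87 5.69 6.07
    endloop
  endfacet
  facet normal 1.0000 0.0000 0.0000
    outer loop
      vertex 23.87 0.00 0.00
      vertex 23.87 5.69 6.07
      vertex 23.87 0.00 6.07
    endloop
  endfacet
  facet normal 0.0000 1.0000 0.0000
    outer loop
      vertex 23.87 5.69 0.00
      vertex 6.81 5.69 0.00
      vertex 6.81 5.69 6.07
    endloop
  endfacet
  facet normal 0.0000 1.0000 0.0000
    outer loop
      vertex 23.87 5.69 0.00
      vertex 6.81 5.69 6.07
      vertex 23.87 5.69 6.07
    endloop
  endfacet
  facet normal 1.0000 0.0000 0.0000
    outer loop
      vertex 6.81 5.69 0.00
      vertex 6.81 24.02 0.00
      vertex 6.81 24.02 6.07
    endloop
  endfacet
  facet normal 1.0000 0.0000 0.0000
    outer loop
      vertex 6.81 5.69 0.00
      vertex 6.81 24.02 6.07
      vertex 6.81 5.69 6.07
    endloop
  endfacet
  facet normal 0.0000 1.0000 0.0000
    outer loop
      vertex 6.81 24.02 0.00
      vertex 0.00 24.02 0.00
      vertex 0.00 24.02 6.07
    endloop
  endfacet
  facet normal 0.0000 1.0000 0.0000
    outer loop
      vertex 6.81 24.02 0.00
      vertex 0.00 24.02 6.07
      vertex 6.81 24.02 6.07
    endloop
  endfacet
  facet normal -1.0000 0.0000 0.0000
    outer loop
      vertex 0.00 24.02 0.00
      vertex 0.00 0.00 0.00
      vertex 0.00 0.00 6.07
    endloop
  endfacet
  facet normal -1.0000 0.0000 0.0000
    outer loop
      vertex 0.00 24.02 0.00
      vertex 0.00 0.00 6.07
      vertex 0.00 24.02 6.07
    endloop
  endfacet
endsolid part

The G0 Z moves step by Δz≈1.21 mm. Every layer's G1 loop is the same polygon, so the solid is a straight extrusion of it from z=0 to z≈6.07. Closing with flat bottom and top caps and triangulating gives 20 facets — an L-shaped prism: outer 23.9 × 24 mm, arm thicknesses ≈ 5.69 mm (horizontal) and 6.81 mm (vertical), extruded 6.07 mm in z.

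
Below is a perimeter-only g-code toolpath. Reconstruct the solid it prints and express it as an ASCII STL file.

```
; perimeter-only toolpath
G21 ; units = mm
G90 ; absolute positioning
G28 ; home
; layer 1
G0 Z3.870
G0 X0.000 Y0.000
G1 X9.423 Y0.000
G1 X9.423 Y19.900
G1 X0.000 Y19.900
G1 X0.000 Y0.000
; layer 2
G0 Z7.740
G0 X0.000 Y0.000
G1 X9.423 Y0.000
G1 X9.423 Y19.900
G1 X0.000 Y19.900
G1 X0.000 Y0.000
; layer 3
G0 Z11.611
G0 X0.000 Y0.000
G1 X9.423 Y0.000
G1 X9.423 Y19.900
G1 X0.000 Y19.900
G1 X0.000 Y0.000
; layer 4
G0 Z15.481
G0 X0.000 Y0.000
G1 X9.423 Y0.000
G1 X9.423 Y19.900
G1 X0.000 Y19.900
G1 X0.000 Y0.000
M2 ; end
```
solid part
  facet normal 0.0000 0.0000 -1.0000
    outer loop
      vertex 9.423 19.900 0.000
      vertex 9.423 0.000 0.000
      vertex 0.000 0.000 0.000
    endloop
  endfacet
  facet normal 0.0000 0.0000 -1.0000
    outer loop
      vertex 0.000 19.900 0.000
      vertex 9.423 19.900 0.000
      vertex 0.000 0.000 0.000
    endloop
  endfacet
  facet normal 0.0000 0.0000 1.0000
    outer loop
      vertex 0.000 0.000 15.481
      vertex 9.423 0.000 15.481
      vertex 9.423 19.900 15.481
    endloop
  endfacet
  facet normal 0.0000 0.0000 1.0000
    outer loop
      vertex 0.000 0.000 15.481
      vertex 9.423 19.900 15.481
      vertex 0.000 19.900 15.481
    endloop
  endfacet
  facet normal 0.0000 -1.0000 0.0000
    outer loop
      vertex 0.000 0.000 0.000
      vertex 9.423 0.000 0.000
      vertex 9.423 0.000 15.481
    endloop
  endfacet
  facet normal 0.0000 -1.0000 0.0000
    outer loop
      vertex 0.000 0.000 0.000
      vertex 9.423 0.000 15.481
      vertex 0.000 0.000 15.481
    endloop
  endfacet
  facet normal 0.0000 1.0000 0.0000
    outer loop
      vertex 9.423 19.900 15.481
      vertex 9.423 19.900 0.000
      vertex 0.000 19.900 0.000
    endloop
  endfacet
  facet normal 0.0000 1.0000 0.0000
    outer loop
      vertex 0.000 19.900 15.481
      vertex 9.423 19.900 15.481
      vertex 0.000 19.900 0.000
    endloop
  endfacet
  facet normal -1.0000 0.0000 0.0000
    outer loop
      vertex 0.000 19.900 15.481
      vertex 0.000 19.900 0.000
      vertex 0.000 0.000 0.000
    endloop
  endfacet
  facet normal -1.0000 0.0000 0.0000
    outer loop
      vertex 0.000 0.000 15.481
      vertex 0.000 19.900 15.481
      vertex 0.000 0.000 0.000
    endloop
  endfacet
  facet normal 1.0000 0.0000 0.0000
    outer loop
      vertex 9.423 0.000 0.000
      vertex 9.423 19.900 0.000
      vertex 9.423 19.900 15.481
    endloop
  endfacet
  facet normal 1.0000 0.0000 0.0000
    outer loop
      vertex 9.423 0.000 0.000
      vertex 9.423 19.900 15.481
      vertex 9.423 0.000 15.481
    endloop
  endfacet
endsolid part

The G0 Z moves step by Δz≈3.870 mm. Every layer's G1 loop is the same polygon, so the solid is a straight extrusion of it from z=0 to z≈15.5. Closing with flat bottom and top caps and triangulating gives 12 facets — a rectangular box, roughly 9.42 × 19.9 mm footprint and 15.5 mm tall.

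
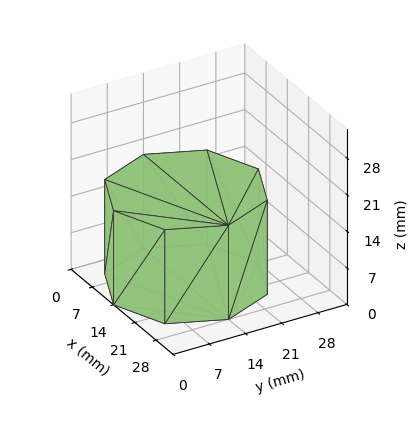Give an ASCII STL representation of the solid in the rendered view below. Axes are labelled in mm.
Reading the render: the shape is a regular 8-sided prism (a cylinder approximated with 8 flat sides), circumscribed radius ≈ 14 mm, height ≈ 18 mm (dimensions read to the nearest mm from the axis ticks). For the STL, each face is triangulated and given an outward normal.

solid part
  facet normal 0.0000 0.0000 -1.0000
    outer loop
      vertex 14.00 28.00 0.00
      vertex 23.90 23.90 0.00
      vertex 28.00 14.00 0.00
    endloop
  endfacet
  facet normal 0.0000 0.0000 -1.0000
    outer loop
      vertex 4.10 23.90 0.00
      vertex 14.00 28.00 0.00
      vertex 28.00 14.00 0.00
    endloop
  endfacet
  facet normal 0.0000 0.0000 -1.0000
    outer loop
      vertex 0.00 14.00 0.00
      vertex 4.10 23.90 0.00
      vertex 28.00 14.00 0.00
    endloop
  endfacet
  facet normal 0.0000 0.0000 -1.0000
    outer loop
      vertex 4.10 4.10 0.00
      vertex 0.00 14.00 0.00
      vertex 28.00 14.00 0.00
    endloop
  endfacet
  facet normal 0.0000 0.0000 -1.0000
    outer loop
      vertex 14.00 0.00 0.00
      vertex 4.10 4.10 0.00
      vertex 28.00 14.00 0.00
    endloop
  endfacet
  facet normal 0.0000 0.0000 -1.0000
    outer loop
      vertex 23.90 4.10 0.00
      vertex 14.00 0.00 0.00
      vertex 28.00 14.00 0.00
    endloop
  endfacet
  facet normal 0.0000 0.0000 1.0000
    outer loop
      vertex 28.00 14.00 18.00
      vertex 23.90 23.90 18.00
      vertex 14.00 28.00 18.00
    endloop
  endfacet
  facet normal 0.0000 0.0000 1.0000
    outer loop
      vertex 28.00 14.00 18.00
      vertex 14.00 28.00 18.00
      vertex 4.10 23.90 18.00
    endloop
  endfacet
  facet normal 0.0000 0.0000 1.0000
    outer loop
      vertex 28.00 14.00 18.00
      vertex 4.10 23.90 18.00
      vertex 0.00 14.00 18.00
    endloop
  endfacet
  facet normal 0.0000 0.0000 1.0000
    outer loop
      vertex 28.00 14.00 18.00
      vertex 0.00 14.00 18.00
      vertex 4.10 4.10 18.00
    endloop
  endfacet
  facet normal 0.0000 0.0000 1.0000
    outer loop
      vertex 28.00 14.00 18.00
      vertex 4.10 4.10 18.00
      vertex 14.00 0.00 18.00
    endloop
  endfacet
  facet normal 0.0000 0.0000 1.0000
    outer loop
      vertex 28.00 14.00 18.00
      vertex 14.00 0.00 18.00
      vertex 23.90 4.10 18.00
    endloop
  endfacet
  facet normal 0.9239 0.3826 0.0000
    outer loop
      vertex 28.00 14.00 0.00
      vertex 23.90 23.90 0.00
      vertex 23.90 23.90 18.00
    endloop
  endfacet
  facet normal 0.9239 0.3826 0.0000
    outer loop
      vertex 28.00 14.00 0.00
      vertex 23.90 23.90 18.00
      vertex 28.00 14.00 18.00
    endloop
  endfacet
  facet normal 0.3826 0.9239 0.0000
    outer loop
      vertex 23.90 23.90 0.00
      vertex 14.00 28.00 0.00
      vertex 14.00 28.00 18.00
    endloop
  endfacet
  facet normal 0.3826 0.9239 0.0000
    outer loop
      vertex 23.90 23.90 0.00
      vertex 14.00 28.00 18.00
      vertex 23.90 23.90 18.00
    endloop
  endfacet
  facet normal -0.3826 0.9239 0.0000
    outer loop
      vertex 14.00 28.00 0.00
      vertex 4.10 23.90 0.00
      vertex 4.10 23.90 18.00
    endloop
  endfacet
  facet normal -0.3826 0.9239 0.0000
    outer loop
      vertex 14.00 28.00 0.00
      vertex 4.10 23.90 18.00
      vertex 14.00 28.00 18.00
    endloop
  endfacet
  facet normal -0.9239 0.3826 0.0000
    outer loop
      vertex 4.10 23.90 0.00
      vertex 0.00 14.00 0.00
      vertex 0.00 14.00 18.00
    endloop
  endfacet
  facet normal -0.9239 0.3826 0.0000
    outer loop
      vertex 4.10 23.90 0.00
      vertex 0.00 14.00 18.00
      vertex 4.10 23.90 18.00
    endloop
  endfacet
  facet normal -0.9239 -0.3826 0.0000
    outer loop
      vertex 0.00 14.00 0.00
      vertex 4.10 4.10 0.00
      vertex 4.10 4.10 18.00
    endloop
  endfacet
  facet normal -0.9239 -0.3826 0.0000
    outer loop
      vertex 0.00 14.00 0.00
      vertex 4.10 4.10 18.00
      vertex 0.00 14.00 18.00
    endloop
  endfacet
  facet normal -0.3826 -0.9239 0.0000
    outer loop
      vertex 4.10 4.10 0.00
      vertex 14.00 0.00 0.00
      vertex 14.00 0.00 18.00
    endloop
  endfacet
  facet normal -0.3826 -0.9239 0.0000
    outer loop
      vertex 4.10 4.10 0.00
      vertex 14.00 0.00 18.00
      vertex 4.10 4.10 18.00
    endloop
  endfacet
  facet normal 0.3826 -0.9239 0.0000
    outer loop
      vertex 14.00 0.00 0.00
      vertex 23.90 4.10 0.00
      vertex 23.90 4.10 18.00
    endloop
  endfacet
  facet normal 0.3826 -0.9239 0.0000
    outer loop
      vertex 14.00 0.00 0.00
      vertex 23.90 4.10 18.00
      vertex 14.00 0.00 18.00
    endloop
  endfacet
  facet normal 0.9239 -0.3826 0.0000
    outer loop
      vertex 23.90 4.10 0.00
      vertex 28.00 14.00 0.00
      vertex 28.00 14.00 18.00
    endloop
  endfacet
  facet normal 0.9239 -0.3826 0.0000
    outer loop
      vertex 23.90 4.10 0.00
      vertex 28.00 14.00 18.00
      vertex 23.90 4.10 18.00
    endloop
  endfacet
endsolid part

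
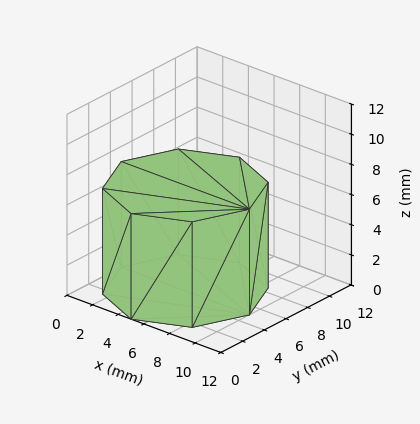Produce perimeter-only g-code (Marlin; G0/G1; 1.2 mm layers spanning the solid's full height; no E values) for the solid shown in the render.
Reading the render: the shape is a regular 8-sided prism (a cylinder approximated with 8 flat sides), circumscribed radius ≈ 5 mm, height ≈ 7 mm (dimensions read to the nearest mm from the axis ticks). For the g-code, the solid's height is divided into equal slices at the stated Δz and each level perimeter traced with G1 moves after a G0 lift.

; perimeter-only toolpath
G21 ; units = mm
G90 ; absolute positioning
G28 ; home
; layer 1
G0 Z1.2
G0 X10.0 Y5.0
G1 X8.5 Y8.5
G1 X5.0 Y10.0
G1 X1.5 Y8.5
G1 X0.0 Y5.0
G1 X1.5 Y1.5
G1 X5.0 Y0.0
G1 X8.5 Y1.5
G1 X10.0 Y5.0
; layer 2
G0 Z2.3
G0 X10.0 Y5.0
G1 X8.5 Y8.5
G1 X5.0 Y10.0
G1 X1.5 Y8.5
G1 X0.0 Y5.0
G1 X1.5 Y1.5
G1 X5.0 Y0.0
G1 X8.5 Y1.5
G1 X10.0 Y5.0
; layer 3
G0 Z3.5
G0 X10.0 Y5.0
G1 X8.5 Y8.5
G1 X5.0 Y10.0
G1 X1.5 Y8.5
G1 X0.0 Y5.0
G1 X1.5 Y1.5
G1 X5.0 Y0.0
G1 X8.5 Y1.5
G1 X10.0 Y5.0
; layer 4
G0 Z4.7
G0 X10.0 Y5.0
G1 X8.5 Y8.5
G1 X5.0 Y10.0
G1 X1.5 Y8.5
G1 X0.0 Y5.0
G1 X1.5 Y1.5
G1 X5.0 Y0.0
G1 X8.5 Y1.5
G1 X10.0 Y5.0
; layer 5
G0 Z5.8
G0 X10.0 Y5.0
G1 X8.5 Y8.5
G1 X5.0 Y10.0
G1 X1.5 Y8.5
G1 X0.0 Y5.0
G1 X1.5 Y1.5
G1 X5.0 Y0.0
G1 X8.5 Y1.5
G1 X10.0 Y5.0
; layer 6
G0 Z7.0
G0 X10.0 Y5.0
G1 X8.5 Y8.5
G1 X5.0 Y10.0
G1 X1.5 Y8.5
G1 X0.0 Y5.0
G1 X1.5 Y1.5
G1 X5.0 Y0.0
G1 X8.5 Y1.5
G1 X10.0 Y5.0
M2 ; end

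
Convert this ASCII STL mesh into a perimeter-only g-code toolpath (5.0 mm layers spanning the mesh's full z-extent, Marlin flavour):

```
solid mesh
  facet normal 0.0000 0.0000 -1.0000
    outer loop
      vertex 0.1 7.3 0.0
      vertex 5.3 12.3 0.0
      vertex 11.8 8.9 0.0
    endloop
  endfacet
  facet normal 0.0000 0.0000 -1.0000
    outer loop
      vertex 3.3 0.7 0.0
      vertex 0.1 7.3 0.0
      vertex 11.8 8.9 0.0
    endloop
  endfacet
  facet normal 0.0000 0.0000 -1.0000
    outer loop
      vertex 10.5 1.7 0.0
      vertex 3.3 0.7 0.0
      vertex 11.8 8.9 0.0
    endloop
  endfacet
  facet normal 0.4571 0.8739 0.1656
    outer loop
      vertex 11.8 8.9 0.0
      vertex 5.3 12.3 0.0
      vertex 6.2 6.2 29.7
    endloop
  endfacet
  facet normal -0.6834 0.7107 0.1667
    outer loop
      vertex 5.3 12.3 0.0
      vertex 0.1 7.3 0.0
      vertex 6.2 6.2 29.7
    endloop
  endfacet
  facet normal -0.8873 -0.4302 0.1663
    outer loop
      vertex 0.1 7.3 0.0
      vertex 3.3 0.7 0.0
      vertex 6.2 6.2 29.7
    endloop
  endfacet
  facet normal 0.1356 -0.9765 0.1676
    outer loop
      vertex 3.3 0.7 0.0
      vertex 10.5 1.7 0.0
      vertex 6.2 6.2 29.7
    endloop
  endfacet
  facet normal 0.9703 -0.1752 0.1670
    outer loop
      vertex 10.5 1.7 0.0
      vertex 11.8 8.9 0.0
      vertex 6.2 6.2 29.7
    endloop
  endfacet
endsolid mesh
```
; perimeter-only toolpath
G21 ; units = mm
G90 ; absolute positioning
G28 ; home
; layer 1
G0 Z5.0
G0 X10.9 Y8.4
G1 X5.5 Y11.3
G1 X1.1 Y7.1
G1 X3.8 Y1.6
G1 X9.8 Y2.5
G1 X10.9 Y8.4
; layer 2
G0 Z9.9
G0 X9.9 Y8.0
G1 X5.6 Y10.3
G1 X2.1 Y6.9
G1 X4.3 Y2.5
G1 X9.1 Y3.2
G1 X9.9 Y8.0
; layer 3
G0 Z14.9
G0 X9.0 Y7.6
G1 X5.8 Y9.2
G1 X3.2 Y6.8
G1 X4.8 Y3.5
G1 X8.3 Y4.0
G1 X9.0 Y7.6
; layer 4
G0 Z19.8
G0 X8.1 Y7.1
G1 X5.9 Y8.2
G1 X4.2 Y6.6
G1 X5.2 Y4.4
G1 X7.6 Y4.7
G1 X8.1 Y7.1
; layer 5
G0 Z24.8
G0 X7.1 Y6.7
G1 X6.0 Y7.2
G1 X5.2 Y6.4
G1 X5.7 Y5.3
G1 X6.9 Y5.5
G1 X7.1 Y6.7
M2 ; end

The solid is a regular 5-sided pyramid, base circumscribed radius ≈ 6.2 mm, apex at z ≈ 29.7 mm. Slicing at Δz = 5.0 mm — 6 equal slices spanning the solid's height, so layer i sits at z = i·h/6 — gives 5 non-empty perimeters. Each is a 5-segment closed polygon; G0 lifts to the layer z and rapids to the start vertex, then G1 traces the edges. The cross-section shrinks linearly with z (the slice at the apex is degenerate and omitted).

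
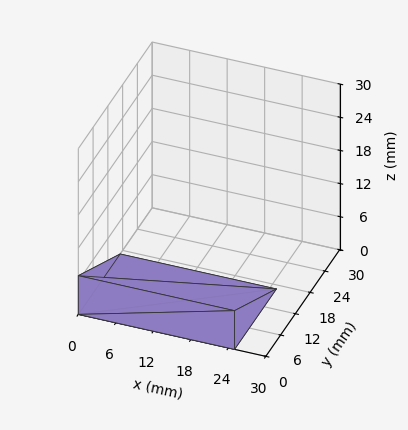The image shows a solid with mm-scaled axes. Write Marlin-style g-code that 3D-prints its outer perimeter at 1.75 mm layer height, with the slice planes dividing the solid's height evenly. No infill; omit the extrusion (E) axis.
Reading the render: the shape is a wedge (ramp): 25 × 17 mm base, rising to 7 mm along the y=0 edge and sloping linearly to z=0 at y=17 (dimensions read to the nearest mm from the axis ticks). For the g-code, the solid's height is divided into equal slices at the stated Δz and each level perimeter traced with G1 moves after a G0 lift.

; perimeter-only toolpath
G21 ; units = mm
G90 ; absolute positioning
G28 ; home
; layer 1
G0 Z1.75
G0 X0.00 Y0.00
G1 X25.00 Y0.00
G1 X25.00 Y12.75
G1 X0.00 Y12.75
G1 X0.00 Y0.00
; layer 2
G0 Z3.50
G0 X0.00 Y0.00
G1 X25.00 Y0.00
G1 X25.00 Y8.50
G1 X0.00 Y8.50
G1 X0.00 Y0.00
; layer 3
G0 Z5.25
G0 X0.00 Y0.00
G1 X25.00 Y0.00
G1 X25.00 Y4.25
G1 X0.00 Y4.25
G1 X0.00 Y0.00
M2 ; end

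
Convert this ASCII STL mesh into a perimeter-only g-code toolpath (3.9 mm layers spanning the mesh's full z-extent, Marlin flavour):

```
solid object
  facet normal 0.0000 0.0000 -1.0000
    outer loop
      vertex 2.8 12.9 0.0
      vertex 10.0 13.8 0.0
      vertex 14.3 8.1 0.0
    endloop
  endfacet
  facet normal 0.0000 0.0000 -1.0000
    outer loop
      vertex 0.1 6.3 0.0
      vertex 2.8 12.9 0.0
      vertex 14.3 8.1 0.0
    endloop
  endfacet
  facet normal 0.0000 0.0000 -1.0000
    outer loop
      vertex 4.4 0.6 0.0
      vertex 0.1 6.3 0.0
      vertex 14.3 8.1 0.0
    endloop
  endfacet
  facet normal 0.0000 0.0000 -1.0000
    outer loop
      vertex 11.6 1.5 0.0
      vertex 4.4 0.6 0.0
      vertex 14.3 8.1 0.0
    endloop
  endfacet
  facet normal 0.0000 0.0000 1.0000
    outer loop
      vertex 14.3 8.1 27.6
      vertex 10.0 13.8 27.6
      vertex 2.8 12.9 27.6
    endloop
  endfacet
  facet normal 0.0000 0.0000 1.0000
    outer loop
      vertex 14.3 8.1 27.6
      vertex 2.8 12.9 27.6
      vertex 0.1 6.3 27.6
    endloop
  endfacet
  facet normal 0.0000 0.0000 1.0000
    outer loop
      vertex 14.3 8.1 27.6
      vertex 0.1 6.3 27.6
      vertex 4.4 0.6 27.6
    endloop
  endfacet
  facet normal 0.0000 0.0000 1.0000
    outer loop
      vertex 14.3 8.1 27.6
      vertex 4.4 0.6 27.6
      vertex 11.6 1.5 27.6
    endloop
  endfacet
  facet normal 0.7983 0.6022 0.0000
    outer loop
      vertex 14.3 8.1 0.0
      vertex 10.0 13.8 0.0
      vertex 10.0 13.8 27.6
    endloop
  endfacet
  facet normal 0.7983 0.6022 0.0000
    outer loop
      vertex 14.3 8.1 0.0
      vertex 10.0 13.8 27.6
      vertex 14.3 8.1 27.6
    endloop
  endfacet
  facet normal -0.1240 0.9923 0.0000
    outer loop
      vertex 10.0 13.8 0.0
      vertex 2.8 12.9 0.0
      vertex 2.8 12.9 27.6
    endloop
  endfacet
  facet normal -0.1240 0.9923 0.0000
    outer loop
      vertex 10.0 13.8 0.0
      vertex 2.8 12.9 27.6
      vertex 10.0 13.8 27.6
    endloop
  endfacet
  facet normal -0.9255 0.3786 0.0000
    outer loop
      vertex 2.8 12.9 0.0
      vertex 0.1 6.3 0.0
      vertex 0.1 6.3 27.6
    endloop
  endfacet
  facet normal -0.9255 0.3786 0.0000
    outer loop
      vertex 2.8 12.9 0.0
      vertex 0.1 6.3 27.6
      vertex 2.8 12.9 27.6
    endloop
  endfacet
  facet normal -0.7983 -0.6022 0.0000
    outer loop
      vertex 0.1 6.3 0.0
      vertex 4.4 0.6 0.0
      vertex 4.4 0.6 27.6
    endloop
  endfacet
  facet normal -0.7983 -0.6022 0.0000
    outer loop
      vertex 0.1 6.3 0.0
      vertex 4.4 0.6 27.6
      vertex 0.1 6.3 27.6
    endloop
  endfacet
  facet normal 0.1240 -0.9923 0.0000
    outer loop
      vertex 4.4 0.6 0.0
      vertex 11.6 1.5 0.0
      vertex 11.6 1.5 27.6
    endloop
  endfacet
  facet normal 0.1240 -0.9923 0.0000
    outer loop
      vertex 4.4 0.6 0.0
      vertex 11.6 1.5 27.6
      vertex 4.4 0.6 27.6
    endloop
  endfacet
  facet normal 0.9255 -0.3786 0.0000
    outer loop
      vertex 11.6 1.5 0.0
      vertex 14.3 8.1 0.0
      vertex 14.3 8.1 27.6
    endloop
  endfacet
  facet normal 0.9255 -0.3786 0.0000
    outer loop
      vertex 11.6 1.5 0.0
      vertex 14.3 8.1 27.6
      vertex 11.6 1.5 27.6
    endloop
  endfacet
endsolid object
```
; perimeter-only toolpath
G21 ; units = mm
G90 ; absolute positioning
G28 ; home
; layer 1
G0 Z3.9
G0 X14.3 Y8.1
G1 X10.0 Y13.8
G1 X2.8 Y12.9
G1 X0.1 Y6.3
G1 X4.4 Y0.6
G1 X11.6 Y1.5
G1 X14.3 Y8.1
; layer 2
G0 Z7.9
G0 X14.3 Y8.1
G1 X10.0 Y13.8
G1 X2.8 Y12.9
G1 X0.1 Y6.3
G1 X4.4 Y0.6
G1 X11.6 Y1.5
G1 X14.3 Y8.1
; layer 3
G0 Z11.8
G0 X14.3 Y8.1
G1 X10.0 Y13.8
G1 X2.8 Y12.9
G1 X0.1 Y6.3
G1 X4.4 Y0.6
G1 X11.6 Y1.5
G1 X14.3 Y8.1
; layer 4
G0 Z15.8
G0 X14.3 Y8.1
G1 X10.0 Y13.8
G1 X2.8 Y12.9
G1 X0.1 Y6.3
G1 X4.4 Y0.6
G1 X11.6 Y1.5
G1 X14.3 Y8.1
; layer 5
G0 Z19.7
G0 X14.3 Y8.1
G1 X10.0 Y13.8
G1 X2.8 Y12.9
G1 X0.1 Y6.3
G1 X4.4 Y0.6
G1 X11.6 Y1.5
G1 X14.3 Y8.1
; layer 6
G0 Z23.7
G0 X14.3 Y8.1
G1 X10.0 Y13.8
G1 X2.8 Y12.9
G1 X0.1 Y6.3
G1 X4.4 Y0.6
G1 X11.6 Y1.5
G1 X14.3 Y8.1
; layer 7
G0 Z27.6
G0 X14.3 Y8.1
G1 X10.0 Y13.8
G1 X2.8 Y12.9
G1 X0.1 Y6.3
G1 X4.4 Y0.6
G1 X11.6 Y1.5
G1 X14.3 Y8.1
M2 ; end

The solid is a regular 6-sided prism (a cylinder approximated with 6 flat sides), circumscribed radius ≈ 7.2 mm, height ≈ 27.6 mm. Slicing at Δz = 3.9 mm — 7 equal slices spanning the solid's height, so layer i sits at z = i·h/7 — gives 7 non-empty perimeters. Each is a 6-segment closed polygon; G0 lifts to the layer z and rapids to the start vertex, then G1 traces the edges.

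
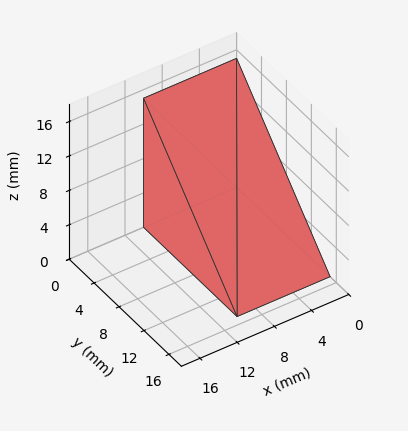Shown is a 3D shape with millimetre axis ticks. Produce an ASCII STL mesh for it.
Reading the render: the shape is a wedge (ramp): 10 × 15 mm base, rising to 15 mm along the y=0 edge and sloping linearly to z=0 at y=15 (dimensions read to the nearest mm from the axis ticks). For the STL, each face is triangulated and given an outward normal.

solid part
  facet normal 0.0000 0.0000 -1.0000
    outer loop
      vertex 10.000 15.000 0.000
      vertex 10.000 0.000 0.000
      vertex 0.000 0.000 0.000
    endloop
  endfacet
  facet normal 0.0000 0.0000 -1.0000
    outer loop
      vertex 0.000 15.000 0.000
      vertex 10.000 15.000 0.000
      vertex 0.000 0.000 0.000
    endloop
  endfacet
  facet normal 0.0000 -1.0000 0.0000
    outer loop
      vertex 0.000 0.000 0.000
      vertex 10.000 0.000 0.000
      vertex 10.000 0.000 15.000
    endloop
  endfacet
  facet normal 0.0000 -1.0000 0.0000
    outer loop
      vertex 0.000 0.000 0.000
      vertex 10.000 0.000 15.000
      vertex 0.000 0.000 15.000
    endloop
  endfacet
  facet normal 0.0000 0.7071 0.7071
    outer loop
      vertex 0.000 0.000 15.000
      vertex 10.000 0.000 15.000
      vertex 10.000 15.000 0.000
    endloop
  endfacet
  facet normal 0.0000 0.7071 0.7071
    outer loop
      vertex 0.000 0.000 15.000
      vertex 10.000 15.000 0.000
      vertex 0.000 15.000 0.000
    endloop
  endfacet
  facet normal -1.0000 0.0000 0.0000
    outer loop
      vertex 0.000 0.000 15.000
      vertex 0.000 15.000 0.000
      vertex 0.000 0.000 0.000
    endloop
  endfacet
  facet normal 1.0000 0.0000 0.0000
    outer loop
      vertex 10.000 0.000 0.000
      vertex 10.000 15.000 0.000
      vertex 10.000 0.000 15.000
    endloop
  endfacet
endsolid part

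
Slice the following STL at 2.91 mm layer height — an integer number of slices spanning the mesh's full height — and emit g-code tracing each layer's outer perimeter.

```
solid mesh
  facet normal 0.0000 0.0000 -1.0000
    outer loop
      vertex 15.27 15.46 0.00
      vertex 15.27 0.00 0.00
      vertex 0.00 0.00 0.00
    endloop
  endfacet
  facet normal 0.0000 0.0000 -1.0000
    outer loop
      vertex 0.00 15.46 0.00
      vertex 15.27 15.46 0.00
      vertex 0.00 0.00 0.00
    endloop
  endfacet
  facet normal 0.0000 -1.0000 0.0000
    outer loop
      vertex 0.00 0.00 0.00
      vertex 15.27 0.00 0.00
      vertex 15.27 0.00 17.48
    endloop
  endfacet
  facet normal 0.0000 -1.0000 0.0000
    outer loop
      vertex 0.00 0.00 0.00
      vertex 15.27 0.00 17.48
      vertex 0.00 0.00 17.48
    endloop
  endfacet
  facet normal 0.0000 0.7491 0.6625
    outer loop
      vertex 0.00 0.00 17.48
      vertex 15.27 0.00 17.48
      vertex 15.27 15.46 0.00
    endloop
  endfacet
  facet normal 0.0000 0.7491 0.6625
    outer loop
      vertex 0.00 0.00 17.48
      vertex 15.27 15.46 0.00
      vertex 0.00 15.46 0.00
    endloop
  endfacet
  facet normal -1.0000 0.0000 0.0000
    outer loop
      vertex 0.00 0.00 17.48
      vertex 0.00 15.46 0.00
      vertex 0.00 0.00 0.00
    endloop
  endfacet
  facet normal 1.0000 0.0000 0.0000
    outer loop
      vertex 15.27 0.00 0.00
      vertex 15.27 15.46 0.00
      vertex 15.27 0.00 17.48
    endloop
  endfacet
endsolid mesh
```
; perimeter-only toolpath
G21 ; units = mm
G90 ; absolute positioning
G28 ; home
; layer 1
G0 Z2.91
G0 X0.00 Y0.00
G1 X15.27 Y0.00
G1 X15.27 Y12.88
G1 X0.00 Y12.88
G1 X0.00 Y0.00
; layer 2
G0 Z5.83
G0 X0.00 Y0.00
G1 X15.27 Y0.00
G1 X15.27 Y10.31
G1 X0.00 Y10.31
G1 X0.00 Y0.00
; layer 3
G0 Z8.74
G0 X0.00 Y0.00
G1 X15.27 Y0.00
G1 X15.27 Y7.73
G1 X0.00 Y7.73
G1 X0.00 Y0.00
; layer 4
G0 Z11.65
G0 X0.00 Y0.00
G1 X15.27 Y0.00
G1 X15.27 Y5.15
G1 X0.00 Y5.15
G1 X0.00 Y0.00
; layer 5
G0 Z14.57
G0 X0.00 Y0.00
G1 X15.27 Y0.00
G1 X15.27 Y2.58
G1 X0.00 Y2.58
G1 X0.00 Y0.00
M2 ; end

The solid is a wedge (ramp): 15.3 × 15.5 mm base, rising to 17.5 mm along the y=0 edge and sloping linearly to z=0 at y=15.5. Slicing at Δz = 2.91 mm — 6 equal slices spanning the solid's height, so layer i sits at z = i·h/6 — gives 5 non-empty perimeters. Each is a 4-segment closed polygon; G0 lifts to the layer z and rapids to the start vertex, then G1 traces the edges. The cross-section shrinks linearly with z (the slice at the apex is degenerate and omitted).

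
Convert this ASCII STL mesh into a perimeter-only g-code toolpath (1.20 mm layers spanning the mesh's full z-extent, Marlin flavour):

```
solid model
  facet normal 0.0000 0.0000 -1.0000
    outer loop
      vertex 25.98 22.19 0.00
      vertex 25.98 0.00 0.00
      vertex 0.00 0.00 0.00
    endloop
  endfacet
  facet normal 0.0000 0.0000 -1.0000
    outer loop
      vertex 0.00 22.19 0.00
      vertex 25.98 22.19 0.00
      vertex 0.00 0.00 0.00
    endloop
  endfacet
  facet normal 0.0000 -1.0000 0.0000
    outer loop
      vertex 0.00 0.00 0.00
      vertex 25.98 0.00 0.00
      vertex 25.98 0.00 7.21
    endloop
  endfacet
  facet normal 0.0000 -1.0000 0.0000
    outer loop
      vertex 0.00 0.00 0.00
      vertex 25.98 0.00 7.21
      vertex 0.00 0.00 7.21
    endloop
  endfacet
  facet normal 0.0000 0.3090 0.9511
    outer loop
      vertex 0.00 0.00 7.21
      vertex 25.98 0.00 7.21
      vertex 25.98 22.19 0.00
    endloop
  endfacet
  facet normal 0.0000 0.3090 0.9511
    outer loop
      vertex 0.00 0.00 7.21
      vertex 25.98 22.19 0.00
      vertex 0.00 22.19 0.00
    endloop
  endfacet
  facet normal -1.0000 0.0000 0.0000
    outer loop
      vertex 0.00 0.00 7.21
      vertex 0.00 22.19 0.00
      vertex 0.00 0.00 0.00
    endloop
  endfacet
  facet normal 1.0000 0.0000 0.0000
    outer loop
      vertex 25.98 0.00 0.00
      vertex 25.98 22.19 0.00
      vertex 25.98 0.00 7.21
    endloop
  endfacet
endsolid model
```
; perimeter-only toolpath
G21 ; units = mm
G90 ; absolute positioning
G28 ; home
; layer 1
G0 Z1.20
G0 X0.00 Y0.00
G1 X25.98 Y0.00
G1 X25.98 Y18.49
G1 X0.00 Y18.49
G1 X0.00 Y0.00
; layer 2
G0 Z2.40
G0 X0.00 Y0.00
G1 X25.98 Y0.00
G1 X25.98 Y14.79
G1 X0.00 Y14.79
G1 X0.00 Y0.00
; layer 3
G0 Z3.60
G0 X0.00 Y0.00
G1 X25.98 Y0.00
G1 X25.98 Y11.10
G1 X0.00 Y11.10
G1 X0.00 Y0.00
; layer 4
G0 Z4.81
G0 X0.00 Y0.00
G1 X25.98 Y0.00
G1 X25.98 Y7.40
G1 X0.00 Y7.40
G1 X0.00 Y0.00
; layer 5
G0 Z6.01
G0 X0.00 Y0.00
G1 X25.98 Y0.00
G1 X25.98 Y3.70
G1 X0.00 Y3.70
G1 X0.00 Y0.00
M2 ; end

The solid is a wedge (ramp): 26 × 22.2 mm base, rising to 7.21 mm along the y=0 edge and sloping linearly to z=0 at y=22.2. Slicing at Δz = 1.20 mm — 6 equal slices spanning the solid's height, so layer i sits at z = i·h/6 — gives 5 non-empty perimeters. Each is a 4-segment closed polygon; G0 lifts to the layer z and rapids to the start vertex, then G1 traces the edges. The cross-section shrinks linearly with z (the slice at the apex is degenerate and omitted).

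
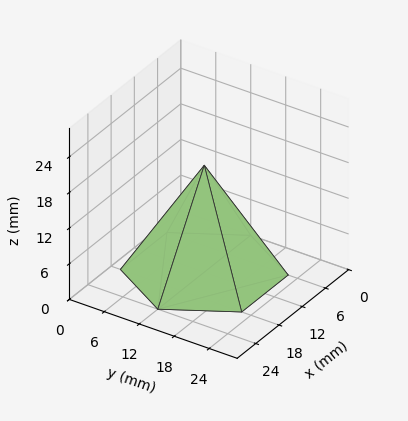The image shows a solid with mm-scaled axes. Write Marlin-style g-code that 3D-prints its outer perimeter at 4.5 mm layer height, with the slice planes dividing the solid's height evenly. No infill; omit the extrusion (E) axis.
Reading the render: the shape is a regular 6-sided pyramid, base circumscribed radius ≈ 12 mm, apex at z ≈ 18 mm (dimensions read to the nearest mm from the axis ticks). For the g-code, the solid's height is divided into equal slices at the stated Δz and each level perimeter traced with G1 moves after a G0 lift.

; perimeter-only toolpath
G21 ; units = mm
G90 ; absolute positioning
G28 ; home
; layer 1
G0 Z4.5
G0 X21.0 Y12.0
G1 X16.5 Y19.8
G1 X7.5 Y19.8
G1 X3.0 Y12.0
G1 X7.5 Y4.2
G1 X16.5 Y4.2
G1 X21.0 Y12.0
; layer 2
G0 Z9.0
G0 X18.0 Y12.0
G1 X15.0 Y17.2
G1 X9.0 Y17.2
G1 X6.0 Y12.0
G1 X9.0 Y6.8
G1 X15.0 Y6.8
G1 X18.0 Y12.0
; layer 3
G0 Z13.5
G0 X15.0 Y12.0
G1 X13.5 Y14.6
G1 X10.5 Y14.6
G1 X9.0 Y12.0
G1 X10.5 Y9.4
G1 X13.5 Y9.4
G1 X15.0 Y12.0
M2 ; end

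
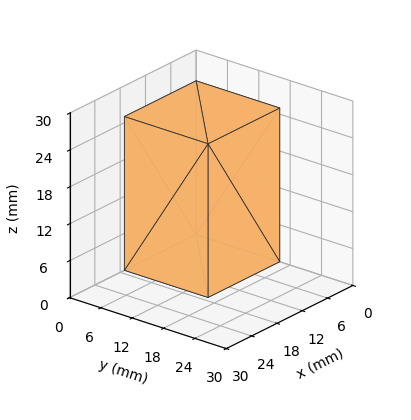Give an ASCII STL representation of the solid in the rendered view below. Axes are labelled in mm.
Reading the render: the shape is a rectangular box, roughly 17 × 16 mm footprint and 25 mm tall (dimensions read to the nearest mm from the axis ticks). For the STL, each face is triangulated and given an outward normal.

solid part
  facet normal 0.0000 0.0000 -1.0000
    outer loop
      vertex 17.00 16.00 0.00
      vertex 17.00 0.00 0.00
      vertex 0.00 0.00 0.00
    endloop
  endfacet
  facet normal 0.0000 0.0000 -1.0000
    outer loop
      vertex 0.00 16.00 0.00
      vertex 17.00 16.00 0.00
      vertex 0.00 0.00 0.00
    endloop
  endfacet
  facet normal 0.0000 0.0000 1.0000
    outer loop
      vertex 0.00 0.00 25.00
      vertex 17.00 0.00 25.00
      vertex 17.00 16.00 25.00
    endloop
  endfacet
  facet normal 0.0000 0.0000 1.0000
    outer loop
      vertex 0.00 0.00 25.00
      vertex 17.00 16.00 25.00
      vertex 0.00 16.00 25.00
    endloop
  endfacet
  facet normal 0.0000 -1.0000 0.0000
    outer loop
      vertex 0.00 0.00 0.00
      vertex 17.00 0.00 0.00
      vertex 17.00 0.00 25.00
    endloop
  endfacet
  facet normal 0.0000 -1.0000 0.0000
    outer loop
      vertex 0.00 0.00 0.00
      vertex 17.00 0.00 25.00
      vertex 0.00 0.00 25.00
    endloop
  endfacet
  facet normal 0.0000 1.0000 0.0000
    outer loop
      vertex 17.00 16.00 25.00
      vertex 17.00 16.00 0.00
      vertex 0.00 16.00 0.00
    endloop
  endfacet
  facet normal 0.0000 1.0000 0.0000
    outer loop
      vertex 0.00 16.00 25.00
      vertex 17.00 16.00 25.00
      vertex 0.00 16.00 0.00
    endloop
  endfacet
  facet normal -1.0000 0.0000 0.0000
    outer loop
      vertex 0.00 16.00 25.00
      vertex 0.00 16.00 0.00
      vertex 0.00 0.00 0.00
    endloop
  endfacet
  facet normal -1.0000 0.0000 0.0000
    outer loop
      vertex 0.00 0.00 25.00
      vertex 0.00 16.00 25.00
      vertex 0.00 0.00 0.00
    endloop
  endfacet
  facet normal 1.0000 0.0000 0.0000
    outer loop
      vertex 17.00 0.00 0.00
      vertex 17.00 16.00 0.00
      vertex 17.00 16.00 25.00
    endloop
  endfacet
  facet normal 1.0000 0.0000 0.0000
    outer loop
      vertex 17.00 0.00 0.00
      vertex 17.00 16.00 25.00
      vertex 17.00 0.00 25.00
    endloop
  endfacet
endsolid part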